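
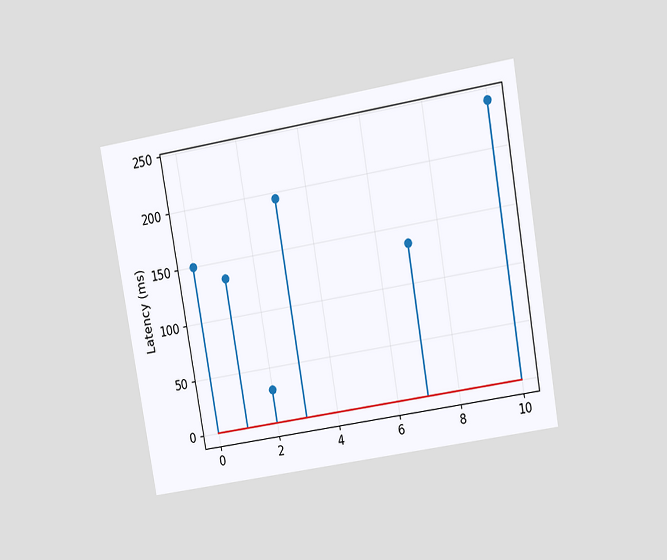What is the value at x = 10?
240ms

The chart is tilted about 10° counter-clockwise and viewed at a slight angle. The stem at x=10 reaches 240ms.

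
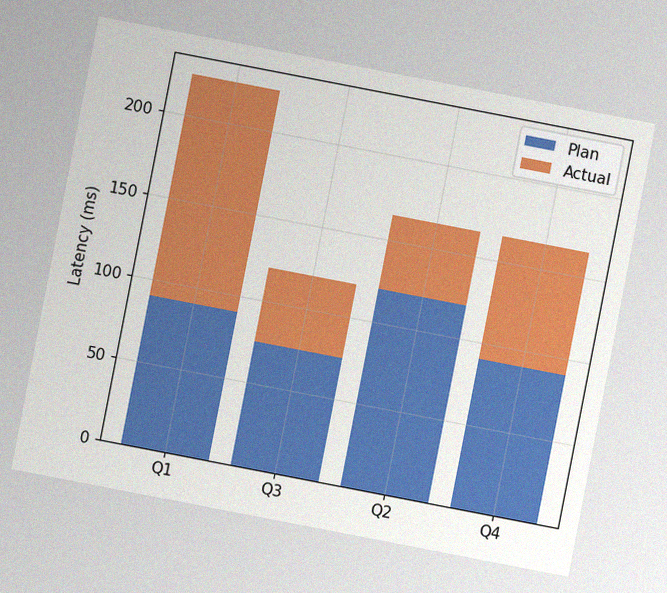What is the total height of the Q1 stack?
225ms

The chart is tilted about 11° clockwise, with some photo noise. The Q1 stack's top reaches 225ms on the y-axis.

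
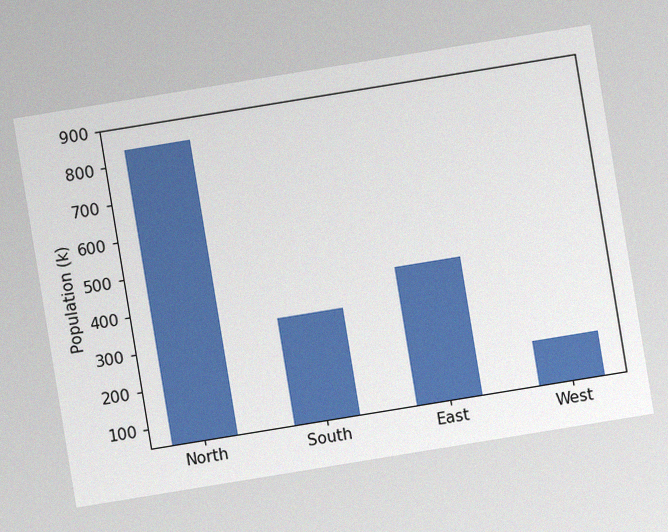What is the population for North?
840k

The chart is tilted about 9° counter-clockwise, with some photo noise. Reading along the chart's y-axis, the North bar reaches 840k.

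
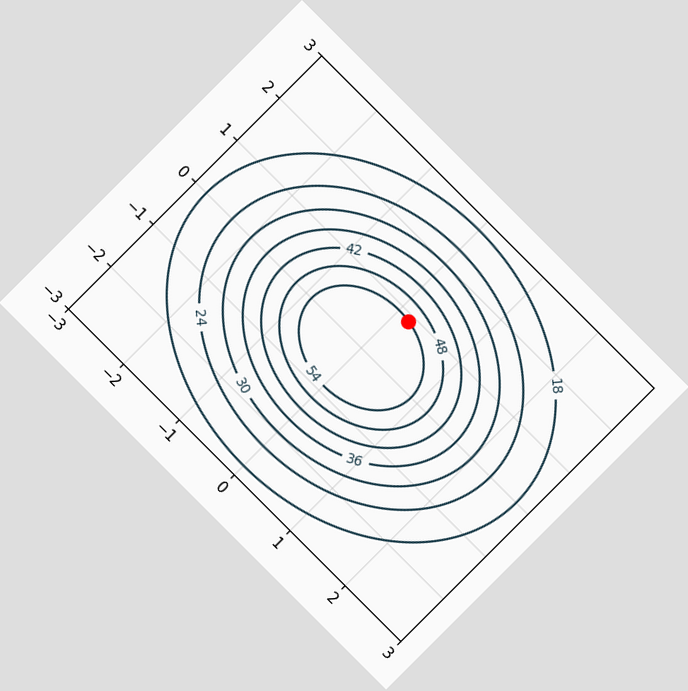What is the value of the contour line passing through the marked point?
The chart is tilted about 45° clockwise. The marked point sits on the contour labelled 54.

54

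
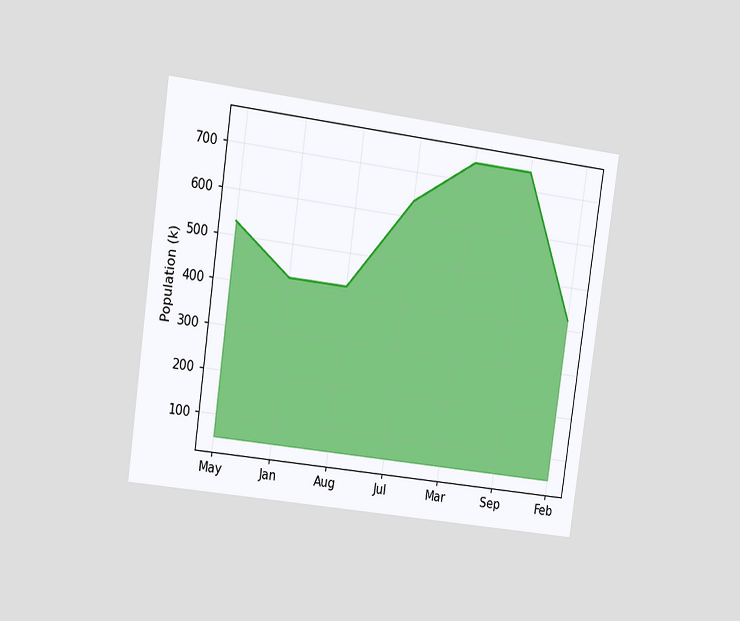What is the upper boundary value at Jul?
636k

The chart is tilted about 8° clockwise and viewed slightly from the left. At Jul the upper boundary is at 636k.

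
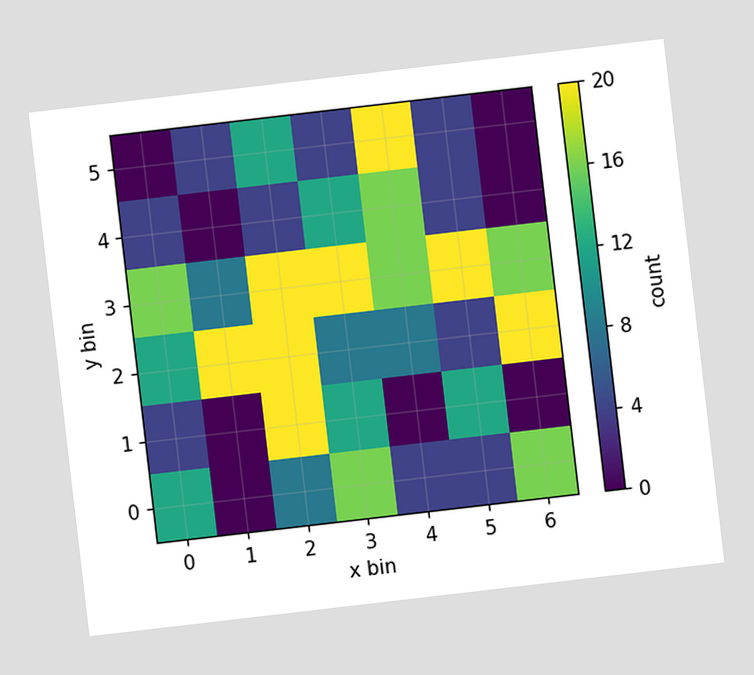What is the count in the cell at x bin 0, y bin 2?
12

The chart is tilted about 7° counter-clockwise. Matching the cell (0, 2) against the colorbar gives 12.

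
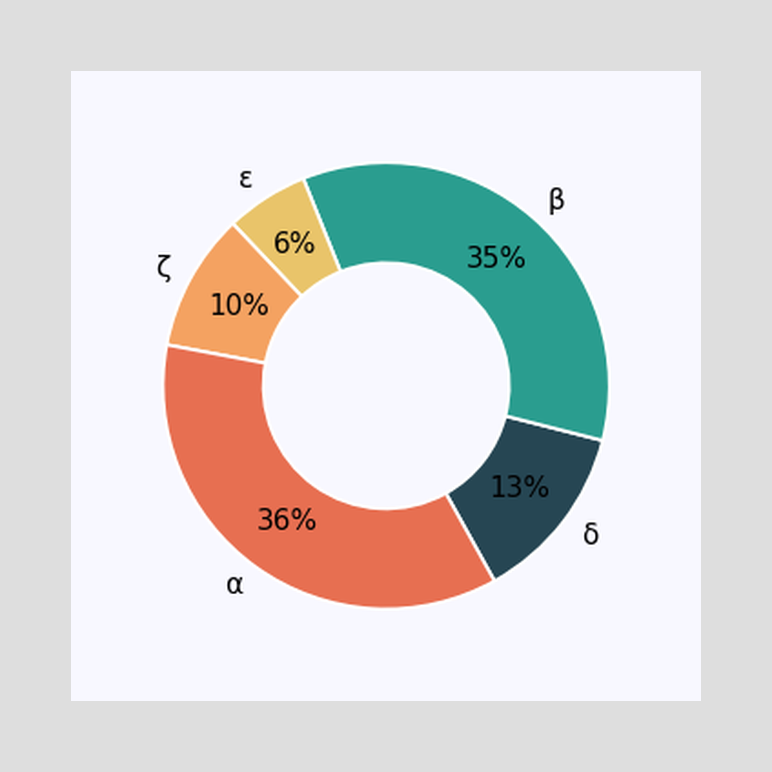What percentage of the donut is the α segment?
The α segment takes up 36% of the ring.

36%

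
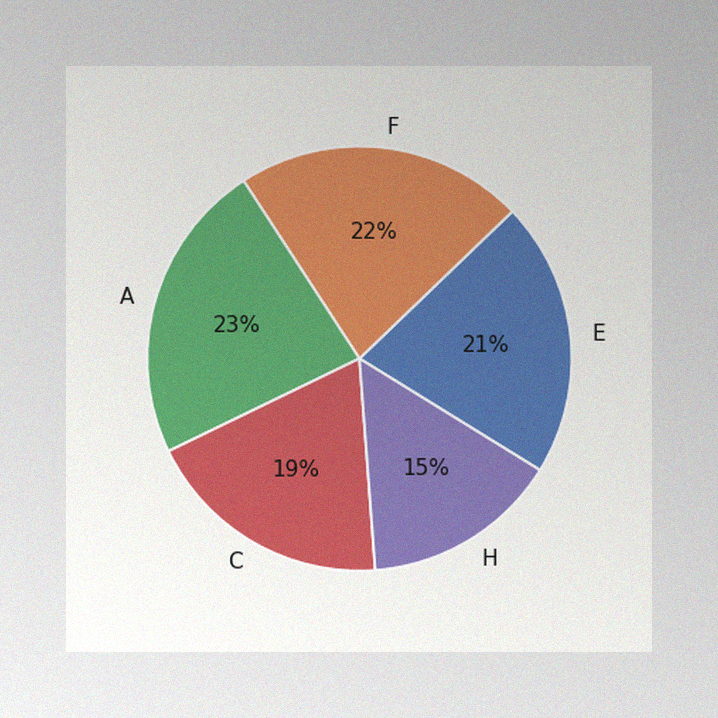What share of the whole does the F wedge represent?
The image has some photo noise and uneven lighting. The F slice takes up 22% of the pie.

22%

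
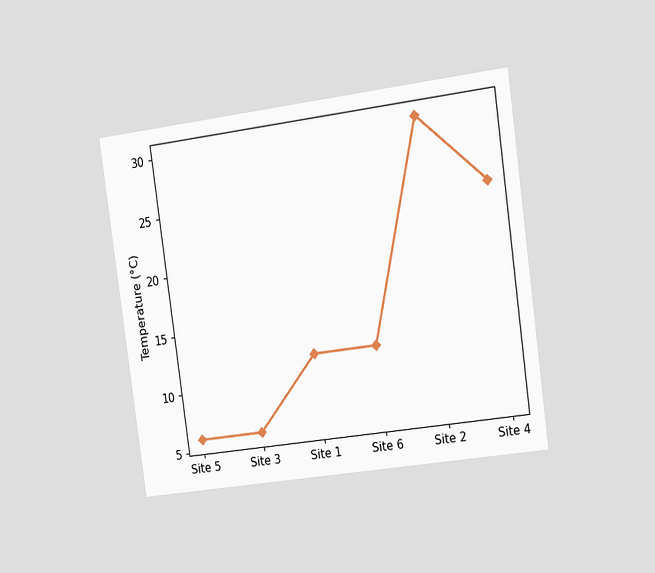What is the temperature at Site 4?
The chart is tilted about 8° counter-clockwise and viewed slightly from the right. At Site 4, the line is at 24°C.

24°C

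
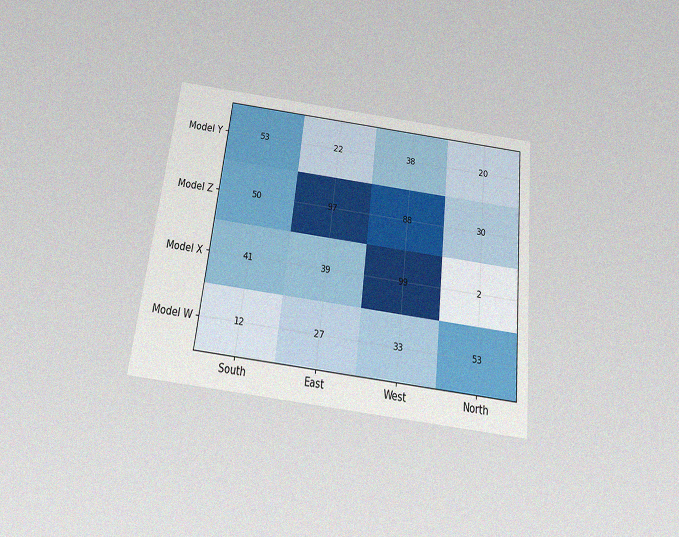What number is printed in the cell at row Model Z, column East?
97

The chart is tilted about 7° clockwise and viewed slightly from below, with some photo noise. The (Model Z, East) cell reads 97.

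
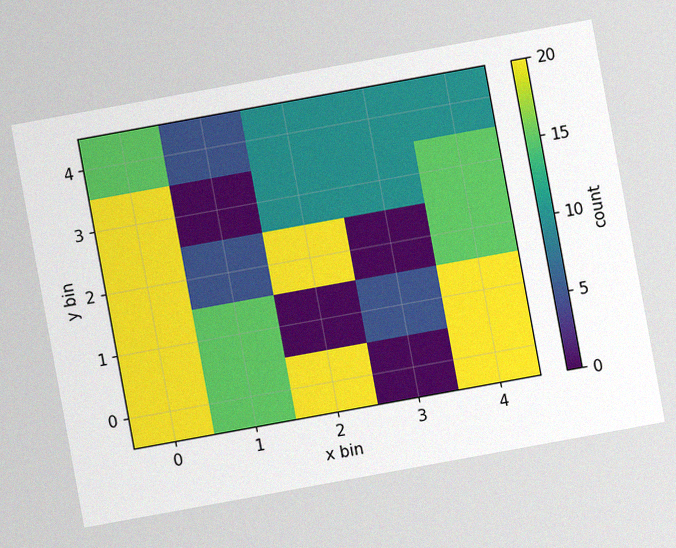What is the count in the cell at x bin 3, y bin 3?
The chart is tilted about 10° counter-clockwise, with some photo noise. Matching the cell (3, 3) against the colorbar gives 10.

10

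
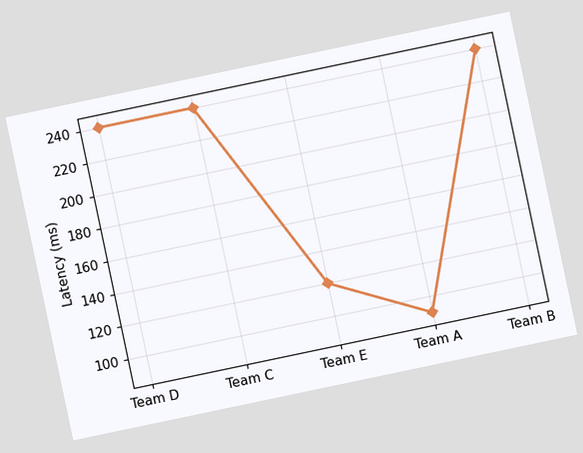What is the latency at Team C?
240ms

The chart is tilted about 12° counter-clockwise. At Team C, the line is at 240ms.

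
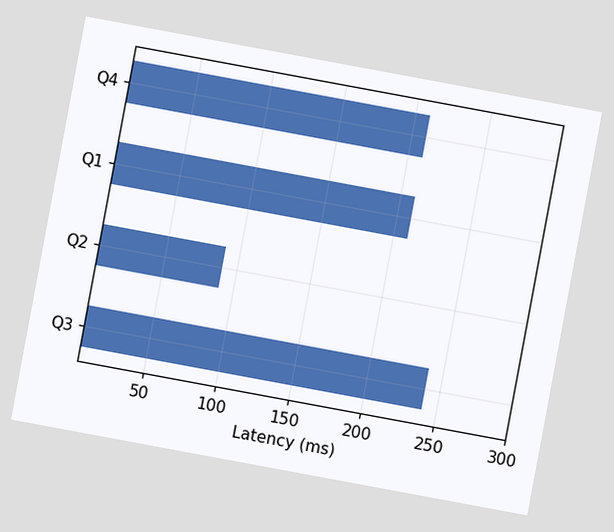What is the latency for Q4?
The chart is tilted about 11° clockwise. Reading along the chart's x-axis, the Q4 bar reaches 210ms.

210ms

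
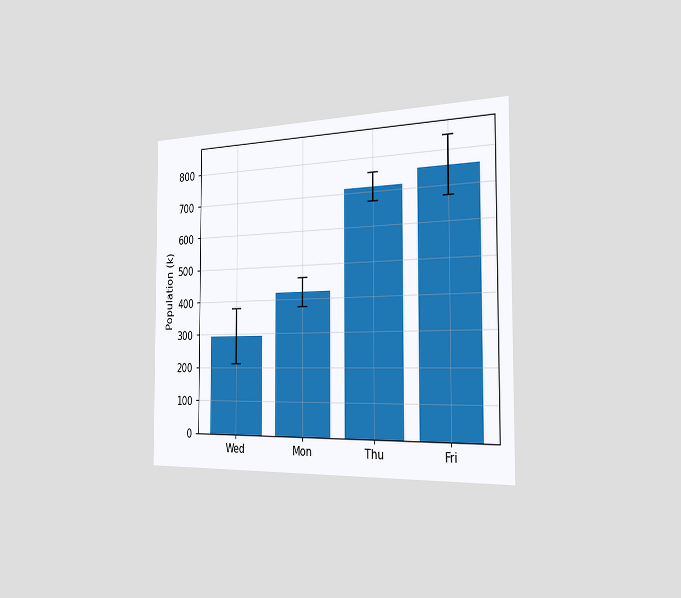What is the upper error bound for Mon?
The chart is viewed slightly from the right. The Mon bar's upper whisker reaches 462k.

462k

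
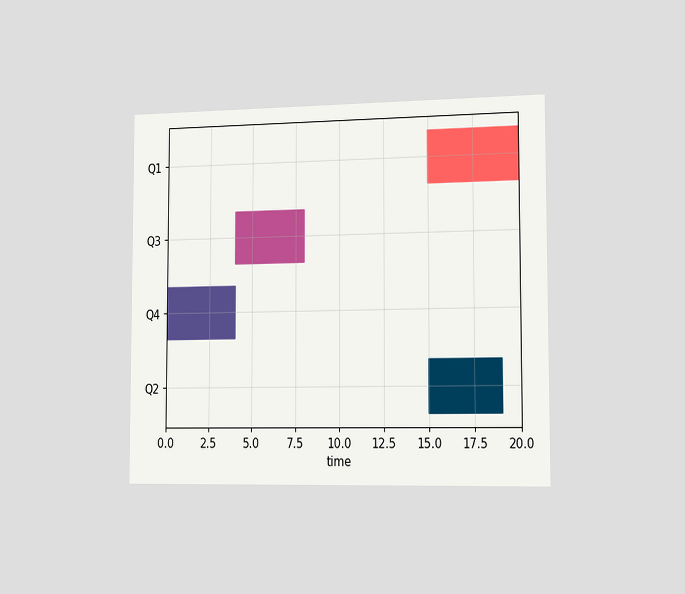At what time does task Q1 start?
15

The chart is viewed slightly from the right. The Q1 bar begins at t=15.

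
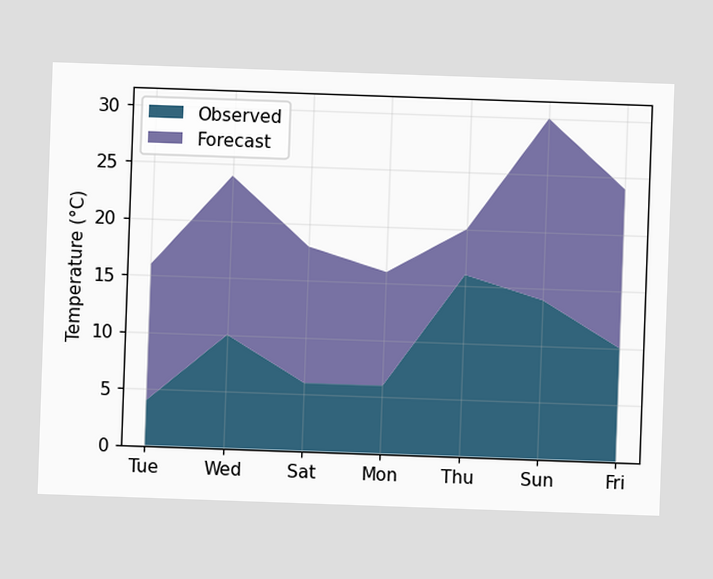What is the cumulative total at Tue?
16°C

The chart is tilted about 2° clockwise. The stacked total at Tue reaches 16°C.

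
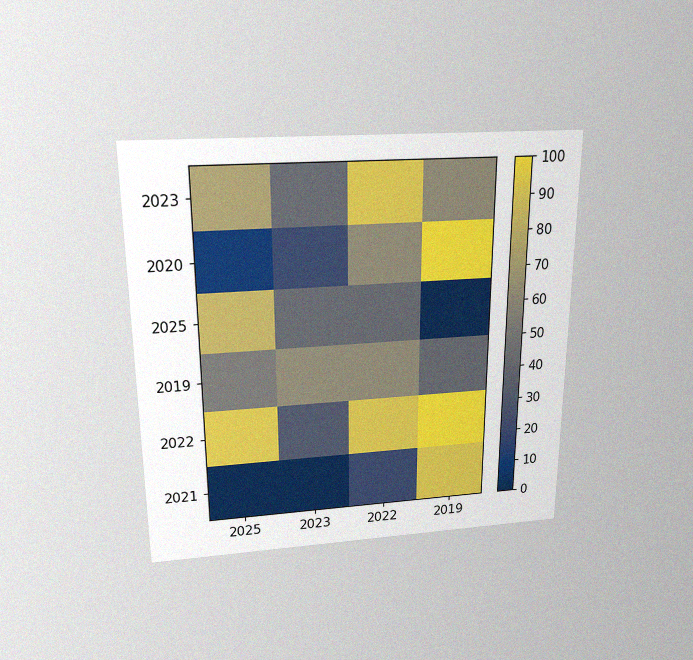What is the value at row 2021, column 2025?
0

The chart is viewed slightly from above, with some photo noise. Matching cell (2021, 2025) against the colorbar gives 0.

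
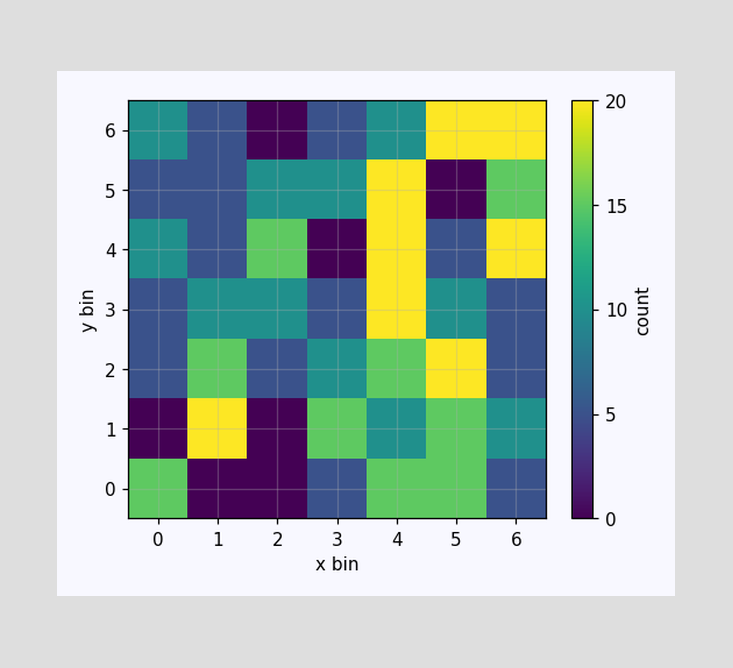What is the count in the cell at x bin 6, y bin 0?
Matching the cell (6, 0) against the colorbar gives 5.

5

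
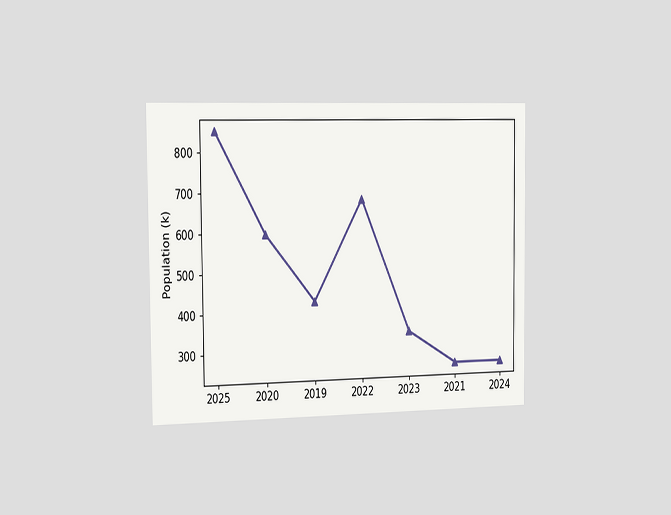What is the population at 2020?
The chart is viewed slightly from the left. At 2020, the line is at 595k.

595k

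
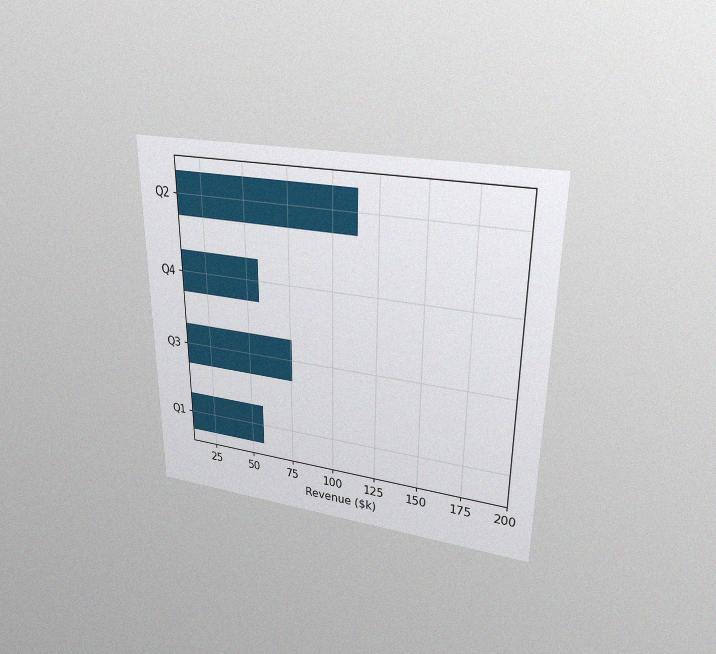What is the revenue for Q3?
$76k

The chart is viewed slightly from above, with some photo noise. Reading along the chart's x-axis, the Q3 bar reaches $76k.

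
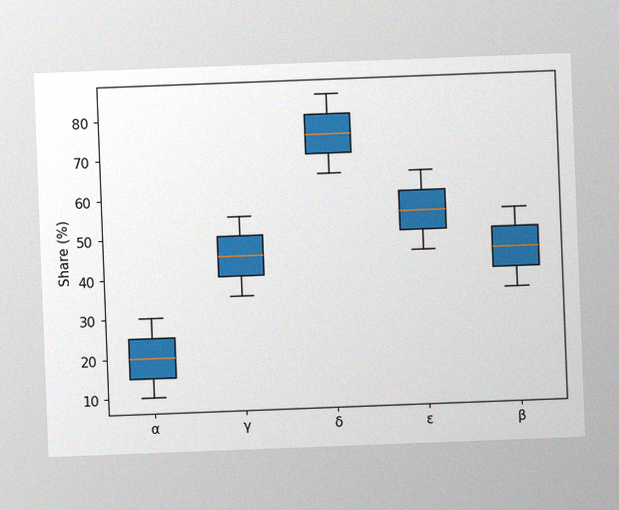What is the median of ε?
The chart is tilted about 2° counter-clockwise, with some photo noise. The median line in the ε box sits at 55%.

55%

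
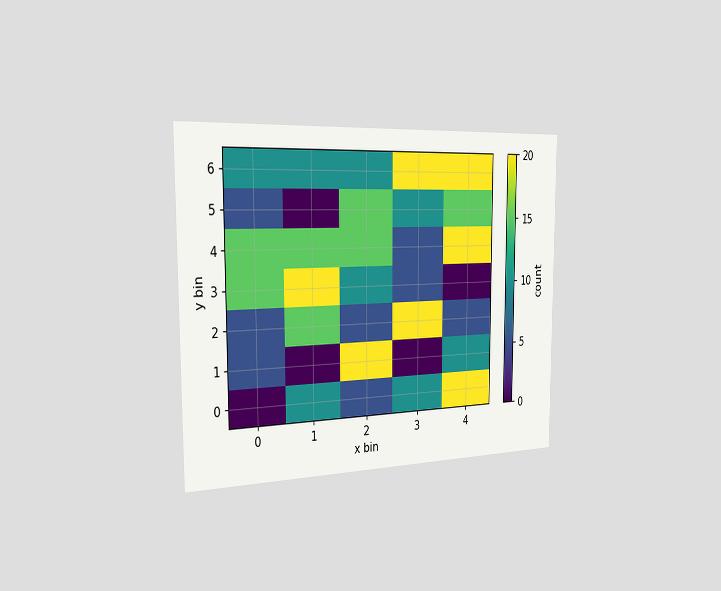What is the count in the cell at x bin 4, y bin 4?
The chart is viewed slightly from the left. Matching the cell (4, 4) against the colorbar gives 20.

20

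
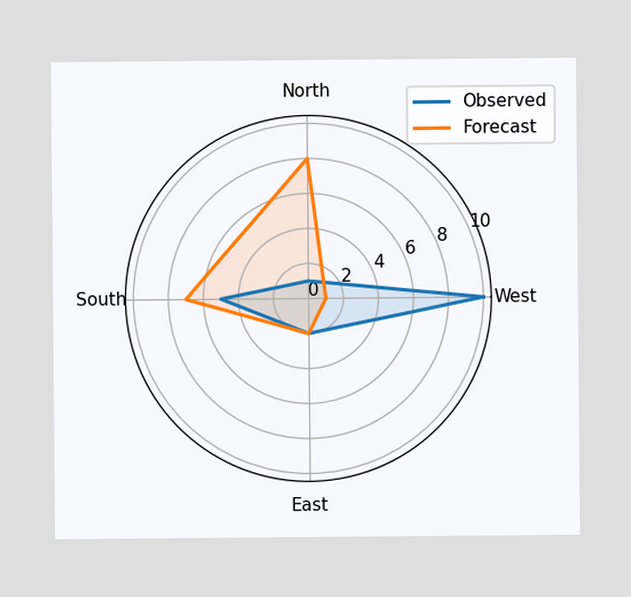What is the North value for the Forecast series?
On the North axis, Forecast reaches 8.

8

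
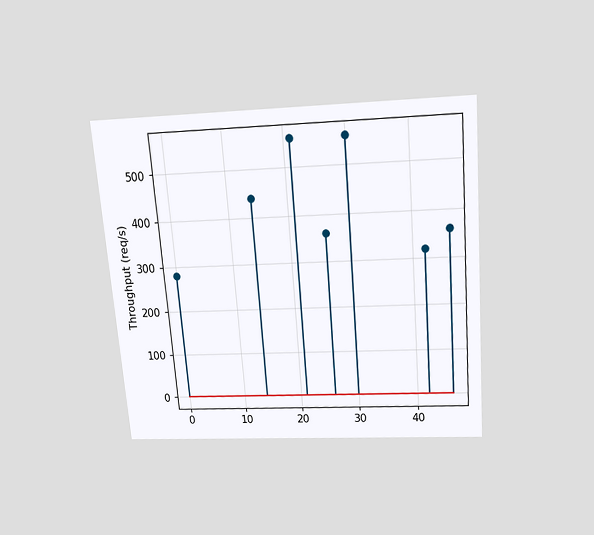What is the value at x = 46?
360req/s

The chart is tilted about 5° counter-clockwise and viewed slightly from above. The stem at x=46 reaches 360req/s.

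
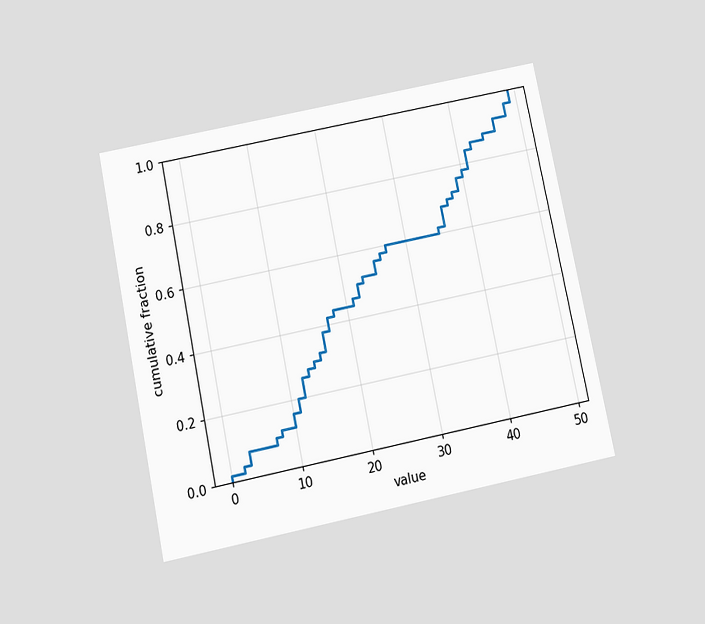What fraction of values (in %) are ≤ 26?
58%

The chart is tilted about 12° counter-clockwise and viewed slightly from below. At x=26 the ECDF step is at 58%.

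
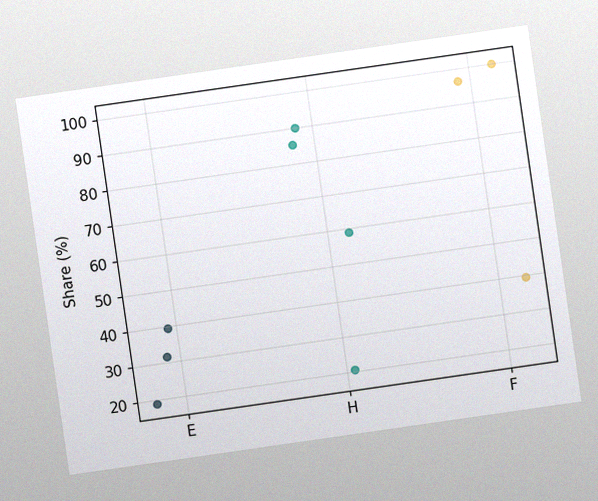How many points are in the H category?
4

The chart is tilted about 8° counter-clockwise, with some photo noise. Counting the markers in the H column gives 4.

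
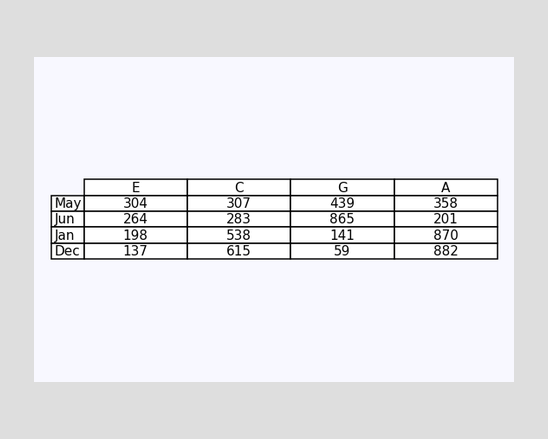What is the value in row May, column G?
The (May, G) cell reads 439.

439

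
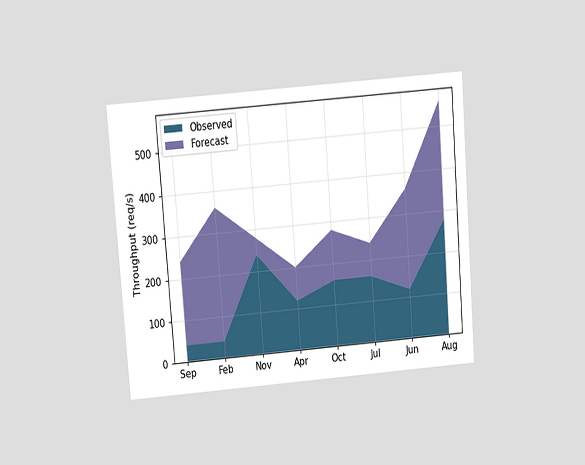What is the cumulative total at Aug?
The chart is tilted about 4° counter-clockwise and viewed at a slight angle. The stacked total at Aug reaches 560req/s.

560req/s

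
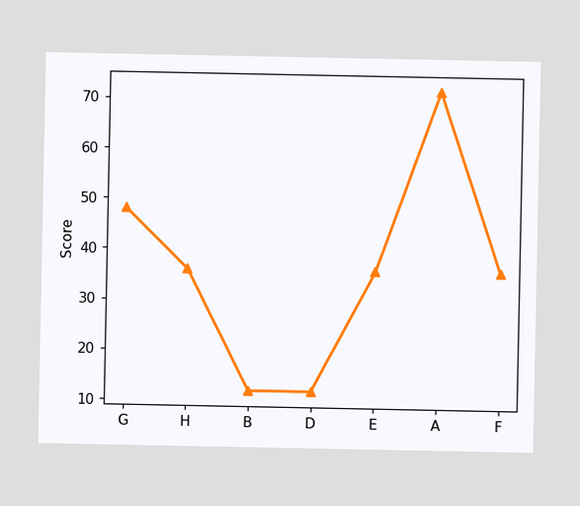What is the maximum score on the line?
72

The highest point is at A, and reading across to the y-axis gives 72.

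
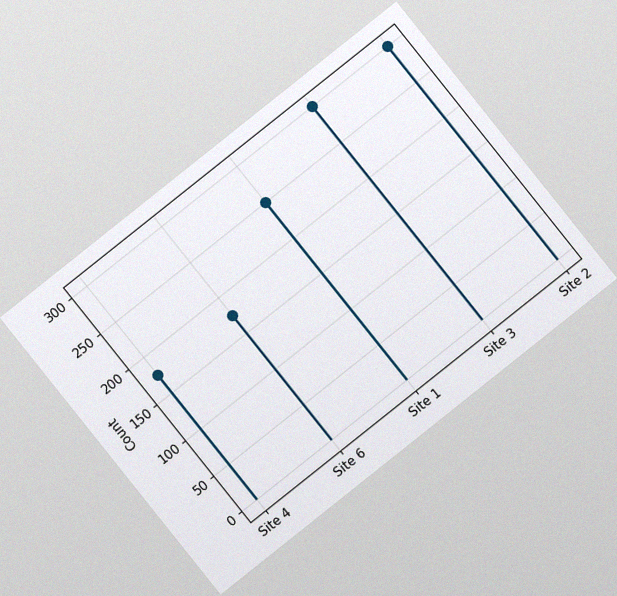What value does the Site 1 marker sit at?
250

The chart is tilted about 39° counter-clockwise, with some photo noise. The Site 1 marker sits at 250.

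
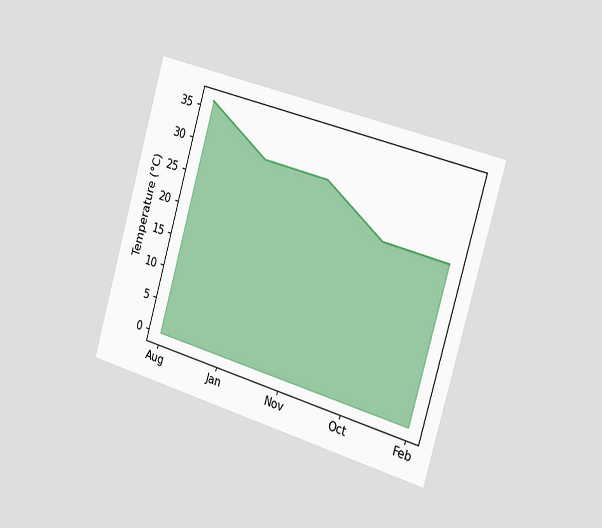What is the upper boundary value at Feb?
24°C

The chart is tilted about 16° clockwise and viewed slightly from the right. At Feb the upper boundary is at 24°C.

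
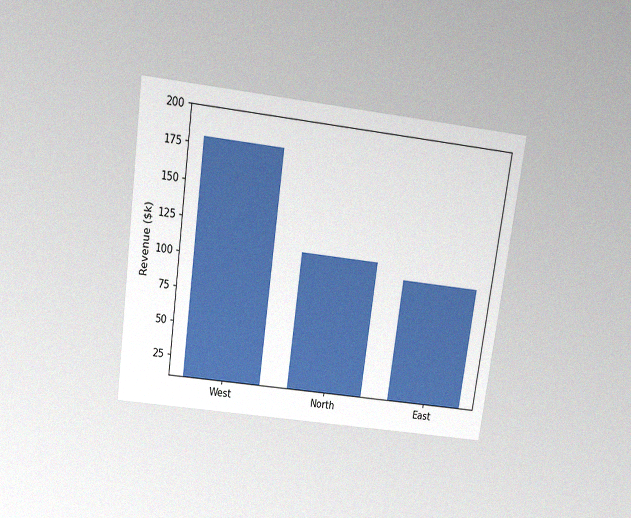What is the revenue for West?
$180k

The chart is tilted about 8° clockwise and viewed slightly from above, with some photo noise. Reading along the chart's y-axis, the West bar reaches $180k.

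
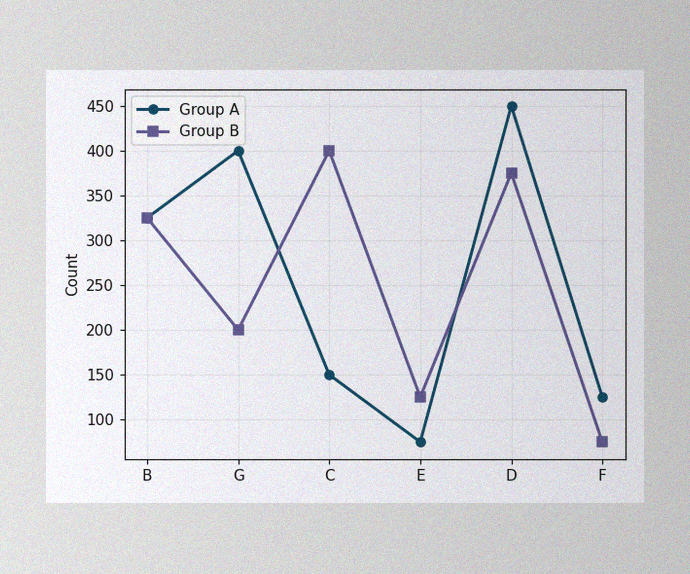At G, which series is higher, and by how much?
The image has some photo noise and uneven lighting. At G, Group A sits above the other line by 200.

Group A, by 200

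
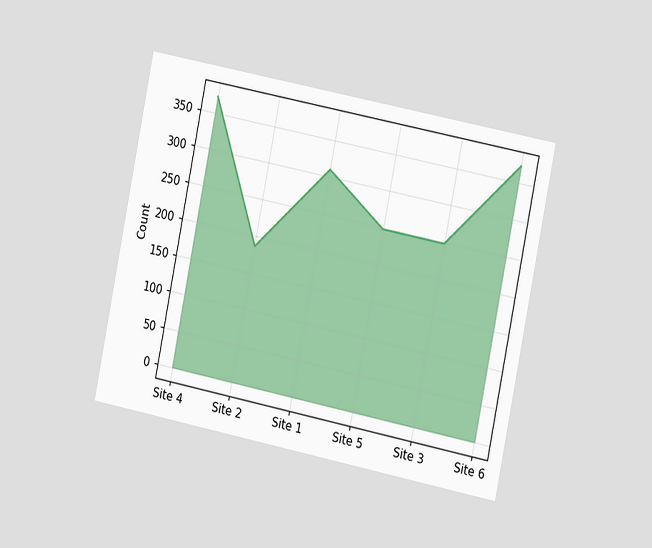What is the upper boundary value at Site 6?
The chart is tilted about 11° clockwise and viewed slightly from the right. At Site 6 the upper boundary is at 372.

372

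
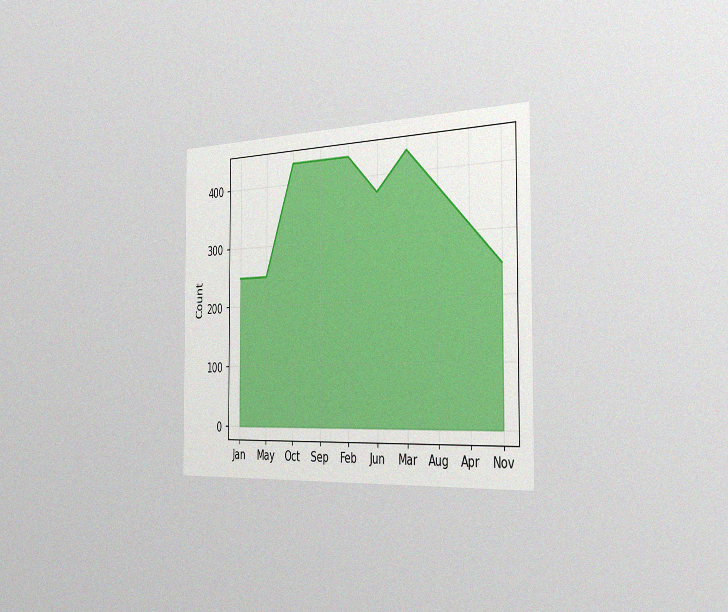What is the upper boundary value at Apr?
The chart is viewed slightly from the right, with some photo noise. At Apr the upper boundary is at 310.

310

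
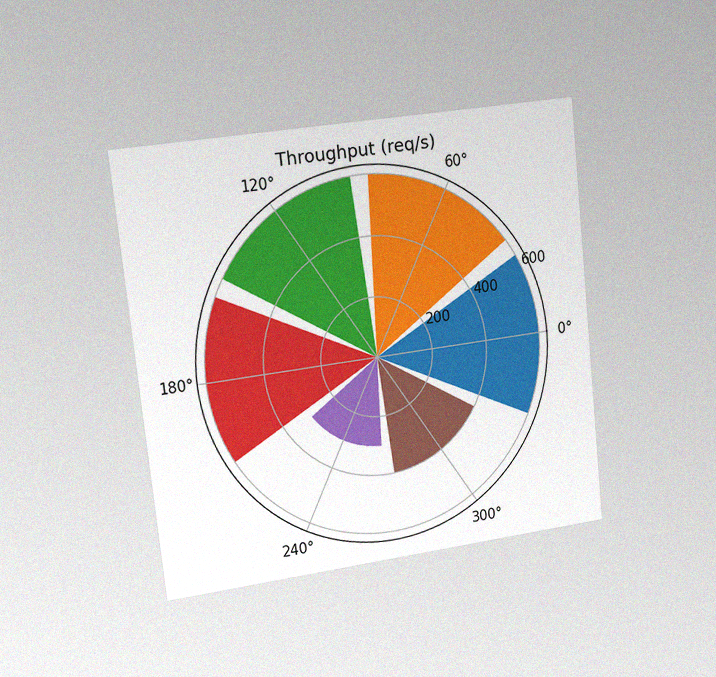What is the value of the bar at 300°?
The chart is tilted about 6° counter-clockwise and viewed slightly from the left, with some photo noise. The bar at 300° reaches 400req/s on the radial axis.

400req/s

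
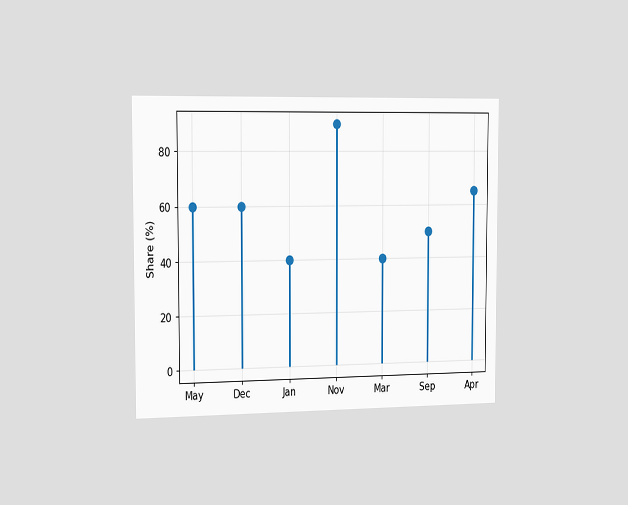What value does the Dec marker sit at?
60%

The chart is viewed slightly from the left. The Dec marker sits at 60%.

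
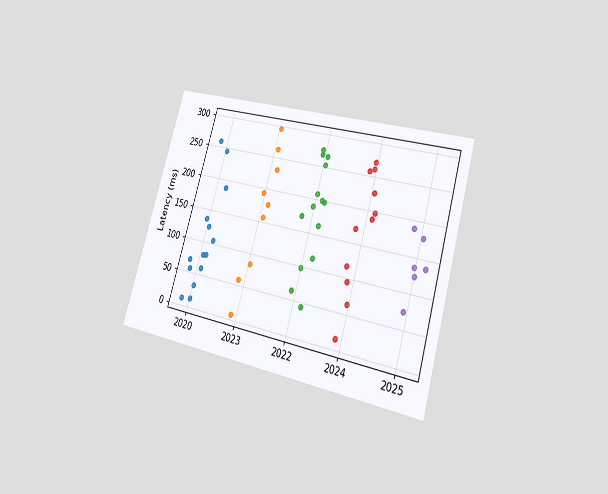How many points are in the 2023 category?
The chart is tilted about 16° clockwise and viewed slightly from the right. Counting the markers in the 2023 column gives 9.

9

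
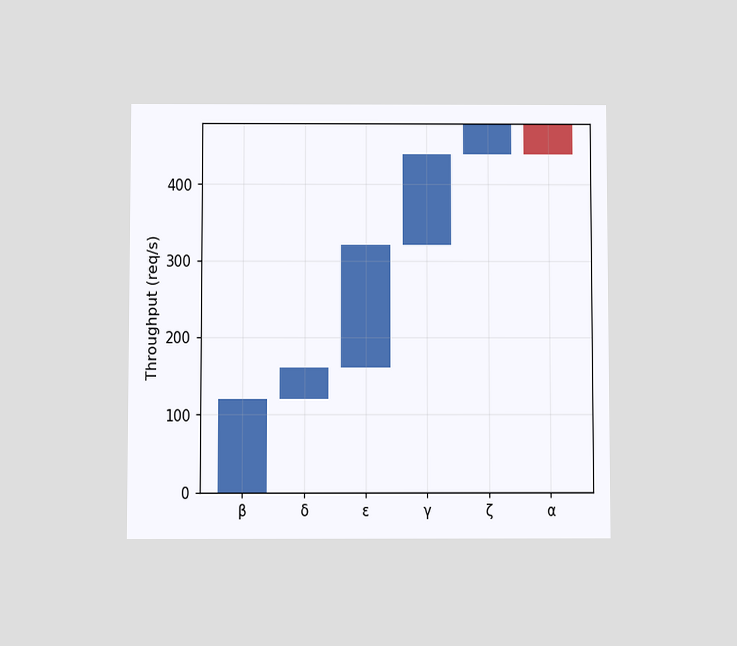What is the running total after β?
The chart is viewed at a slight angle. After β the running total reaches 120req/s.

120req/s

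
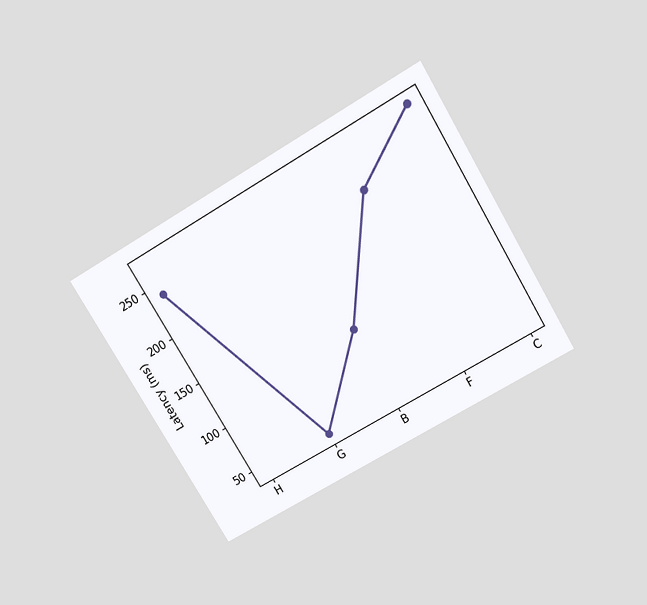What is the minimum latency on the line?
45ms

The chart is tilted about 31° counter-clockwise and viewed slightly from above. The lowest point is at G, and reading across to the y-axis gives 45ms.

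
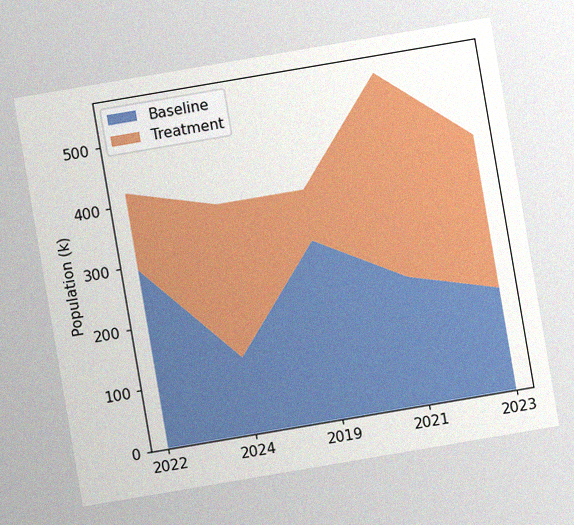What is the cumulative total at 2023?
The chart is tilted about 10° counter-clockwise, with some photo noise. The stacked total at 2023 reaches 420k.

420k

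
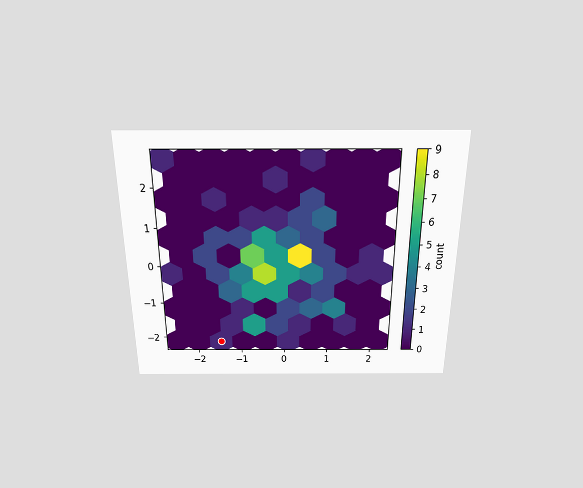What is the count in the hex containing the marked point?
The chart is viewed slightly from above. The marked hex reads 1 on the colorbar.

1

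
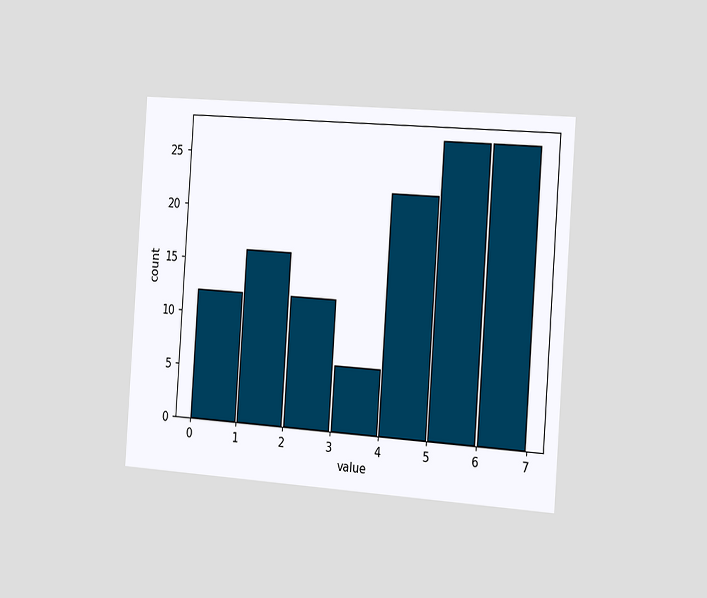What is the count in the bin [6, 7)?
27

The chart is tilted about 4° clockwise and viewed slightly from the right. The [6, 7) bin has height 27.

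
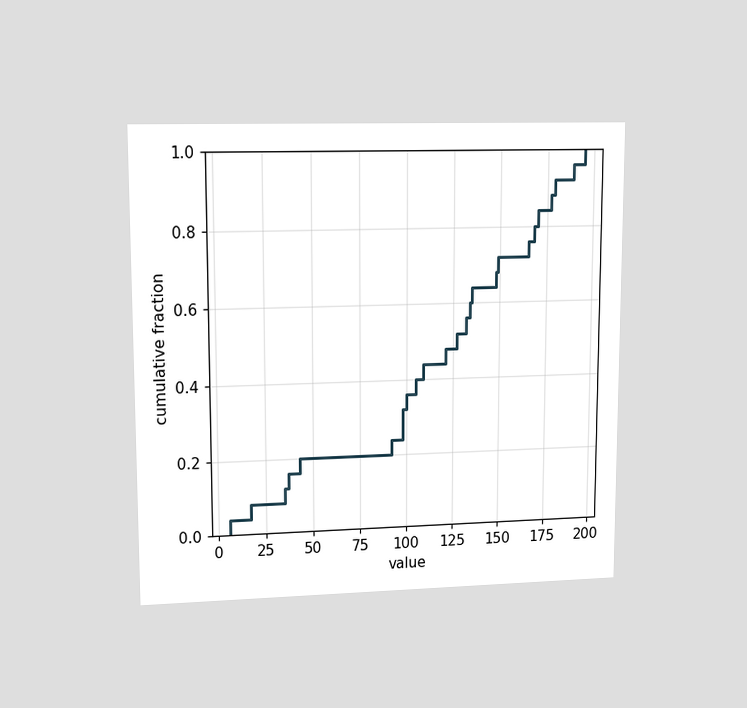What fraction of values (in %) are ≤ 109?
44%

The chart is viewed at a slight angle. At x=109 the ECDF step is at 44%.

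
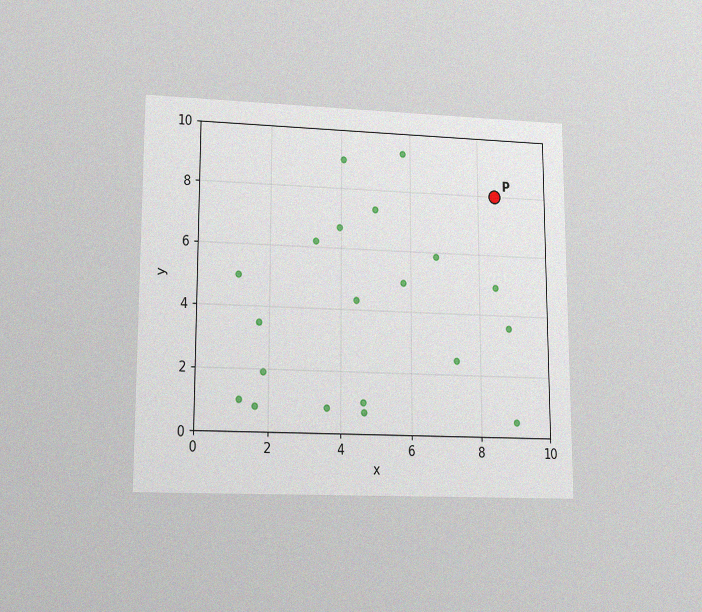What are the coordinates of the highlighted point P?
(8.5, 8)

The chart is viewed at a slight angle, with some photo noise. Following the gridlines from P to each axis, P sits at (8.5, 8).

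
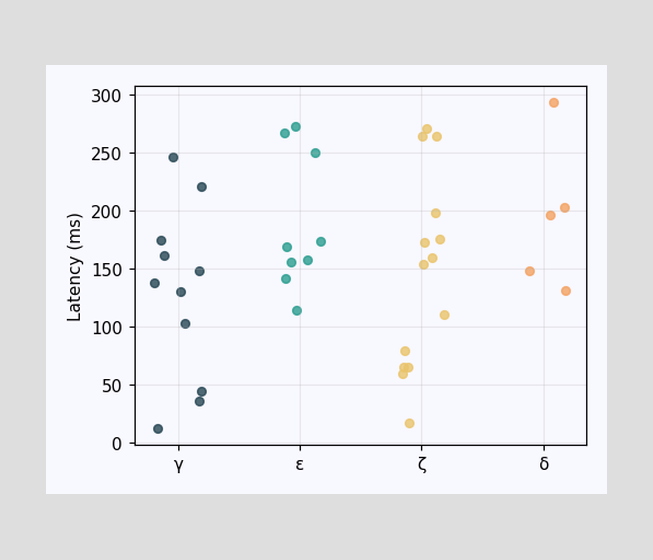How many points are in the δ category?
Counting the markers in the δ column gives 5.

5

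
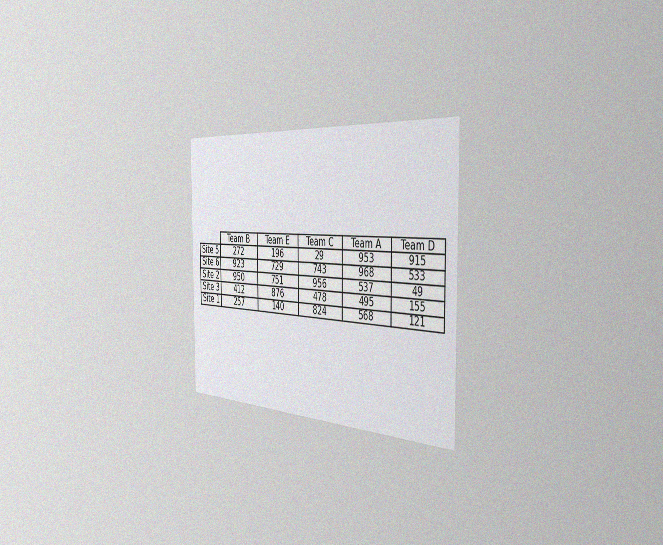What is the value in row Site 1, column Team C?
824

The chart is viewed slightly from the right, with some photo noise. The (Site 1, Team C) cell reads 824.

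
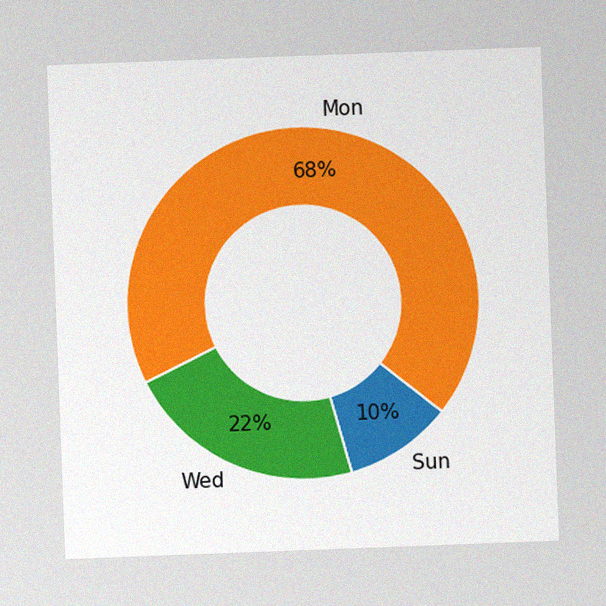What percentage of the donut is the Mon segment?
68%

The chart is tilted about 2° counter-clockwise, with some photo noise. The Mon segment takes up 68% of the ring.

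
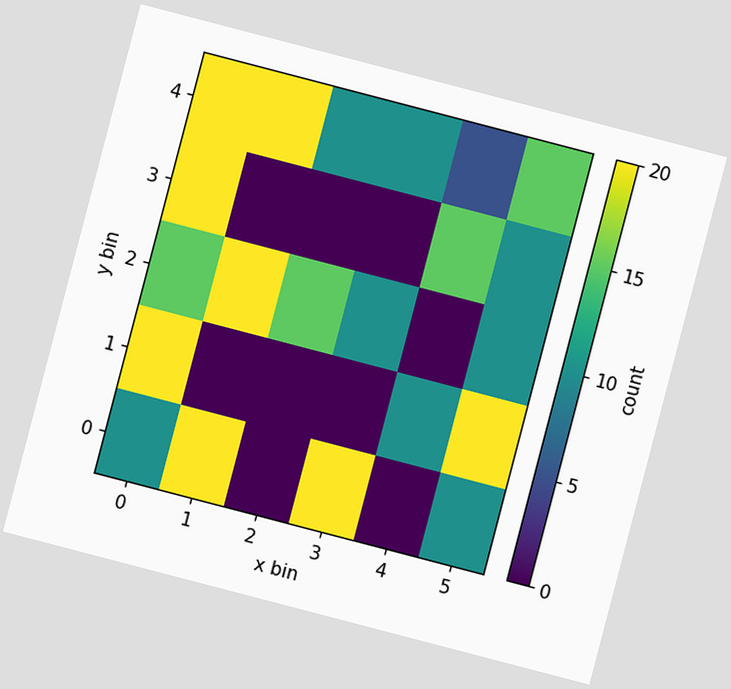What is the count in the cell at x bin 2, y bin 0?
The chart is tilted about 15° clockwise. Matching the cell (2, 0) against the colorbar gives 0.

0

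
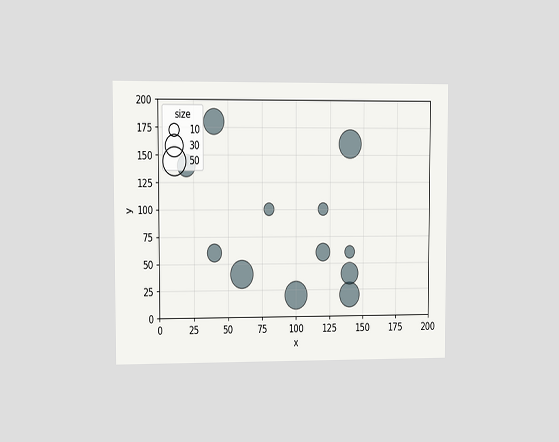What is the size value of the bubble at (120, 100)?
10

The chart is viewed at a slight angle. Matching the bubble at (120, 100) against the size legend gives 10.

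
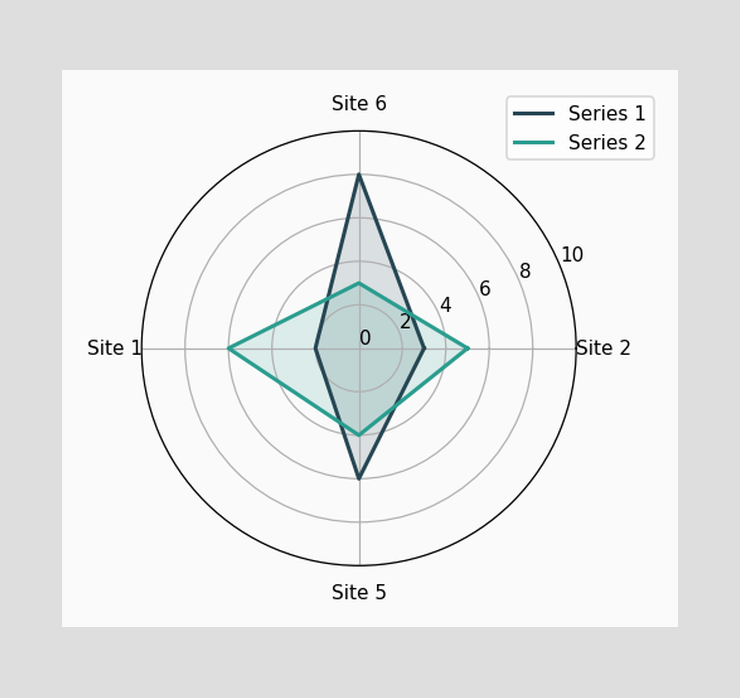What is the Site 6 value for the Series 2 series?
On the Site 6 axis, Series 2 reaches 3.

3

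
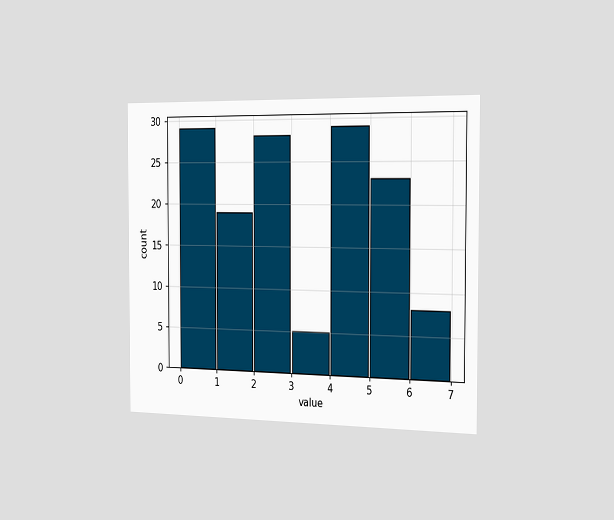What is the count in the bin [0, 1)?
The chart is viewed slightly from the right. The [0, 1) bin has height 29.

29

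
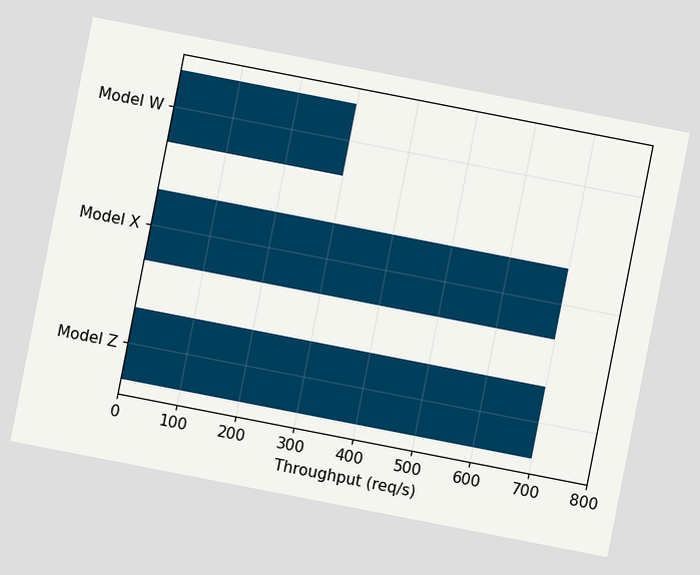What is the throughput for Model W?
300req/s

The chart is tilted about 11° clockwise. Reading along the chart's x-axis, the Model W bar reaches 300req/s.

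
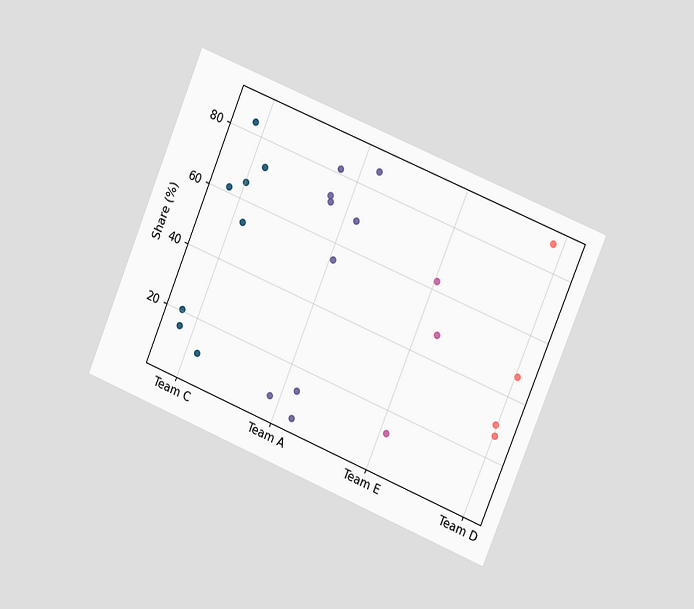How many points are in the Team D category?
The chart is tilted about 22° clockwise and viewed slightly from the right. Counting the markers in the Team D column gives 4.

4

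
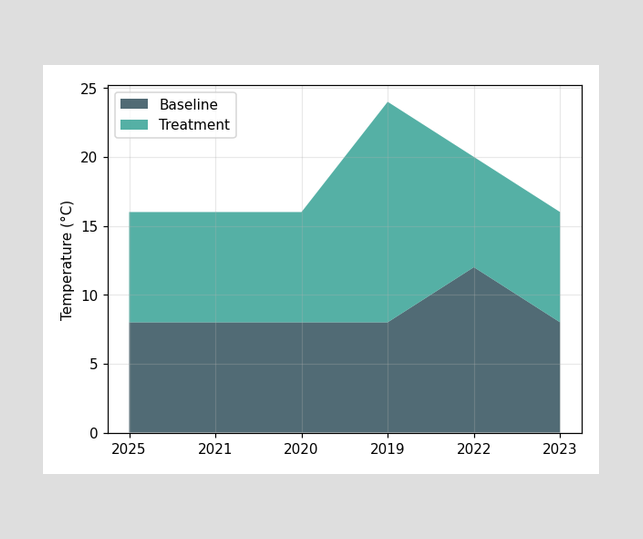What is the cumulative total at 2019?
The stacked total at 2019 reaches 24°C.

24°C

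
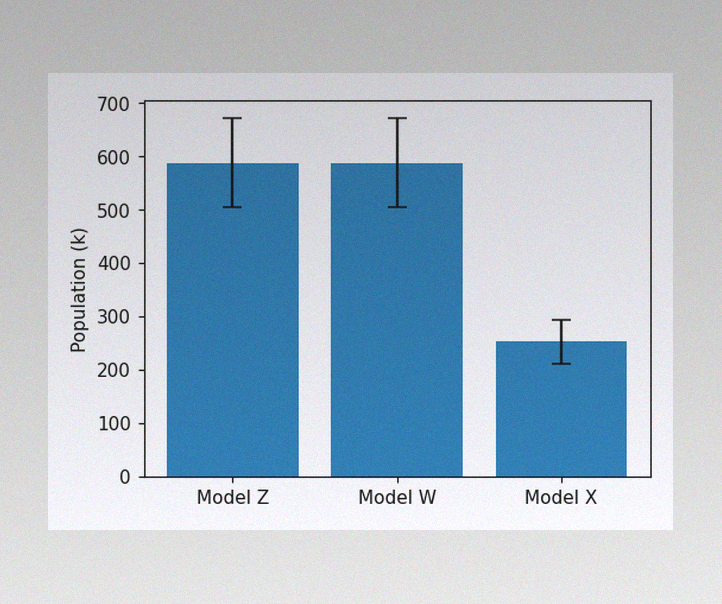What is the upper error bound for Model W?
672k

The image has some photo noise and uneven lighting. The Model W bar's upper whisker reaches 672k.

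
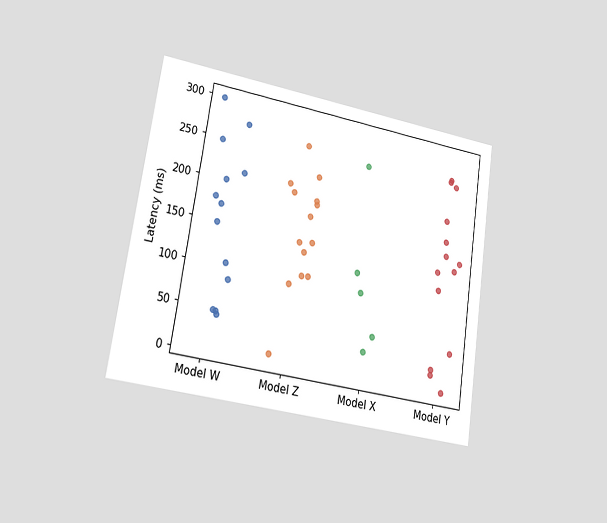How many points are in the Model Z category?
14

The chart is tilted about 9° clockwise and viewed slightly from the left. Counting the markers in the Model Z column gives 14.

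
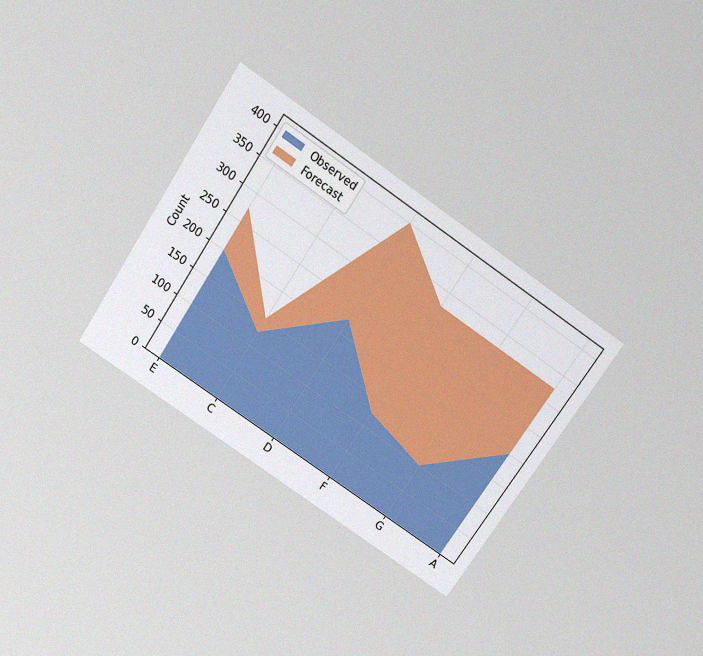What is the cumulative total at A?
The chart is tilted about 34° clockwise and viewed slightly from above, with some photo noise. The stacked total at A reaches 325.

325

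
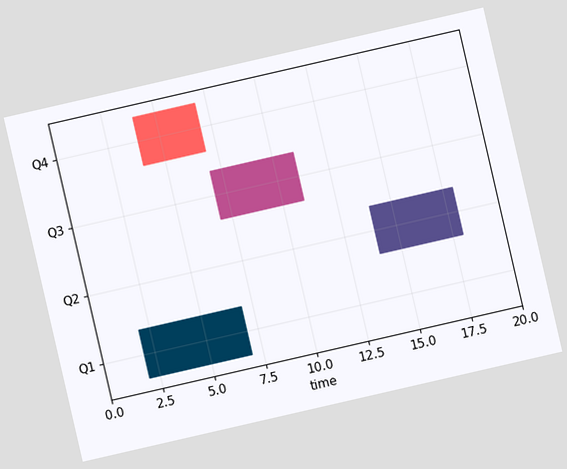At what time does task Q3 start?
7

The chart is tilted about 13° counter-clockwise. The Q3 bar begins at t=7.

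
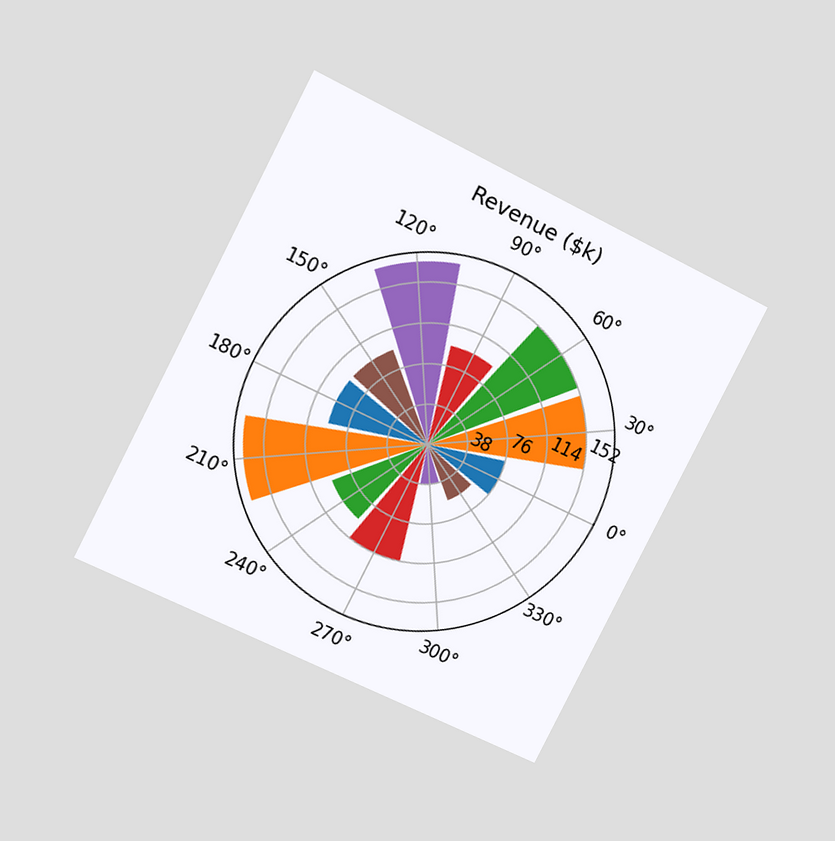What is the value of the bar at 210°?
The chart is tilted about 27° clockwise and viewed at a slight angle. The bar at 210° reaches $171k on the radial axis.

$171k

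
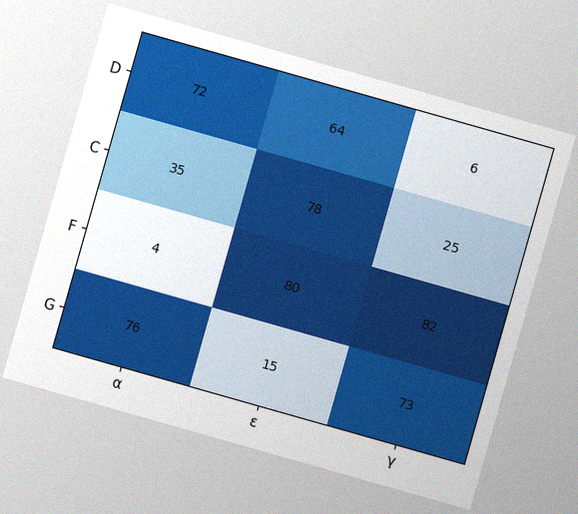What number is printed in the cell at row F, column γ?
The chart is tilted about 16° clockwise, with some photo noise. The (F, γ) cell reads 82.

82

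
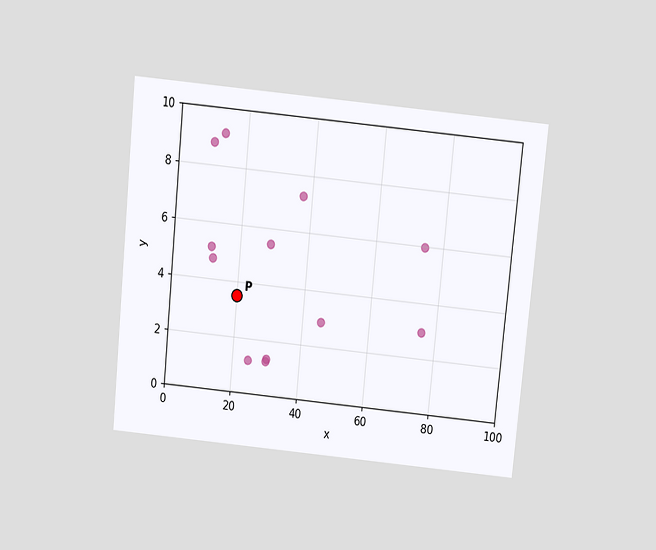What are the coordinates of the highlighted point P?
(20, 3.5)

The chart is tilted about 6° clockwise and viewed slightly from above. Following the gridlines from P to each axis, P sits at (20, 3.5).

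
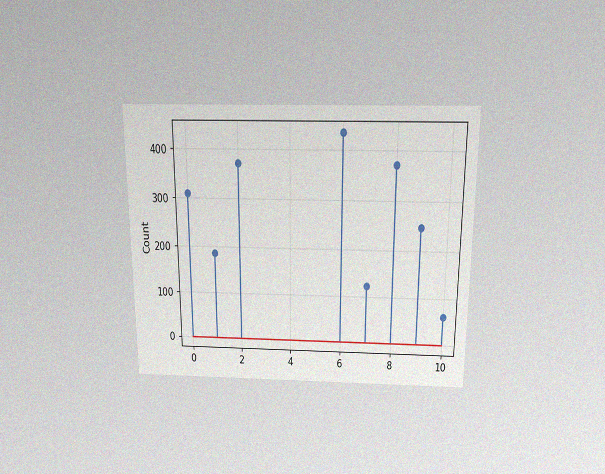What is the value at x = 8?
372

The chart is viewed slightly from above, with some photo noise. The stem at x=8 reaches 372.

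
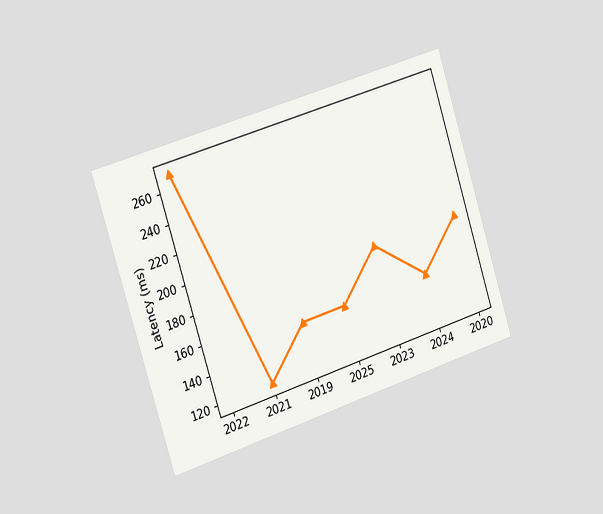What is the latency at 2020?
The chart is tilted about 18° counter-clockwise and viewed slightly from the left. At 2020, the line is at 180ms.

180ms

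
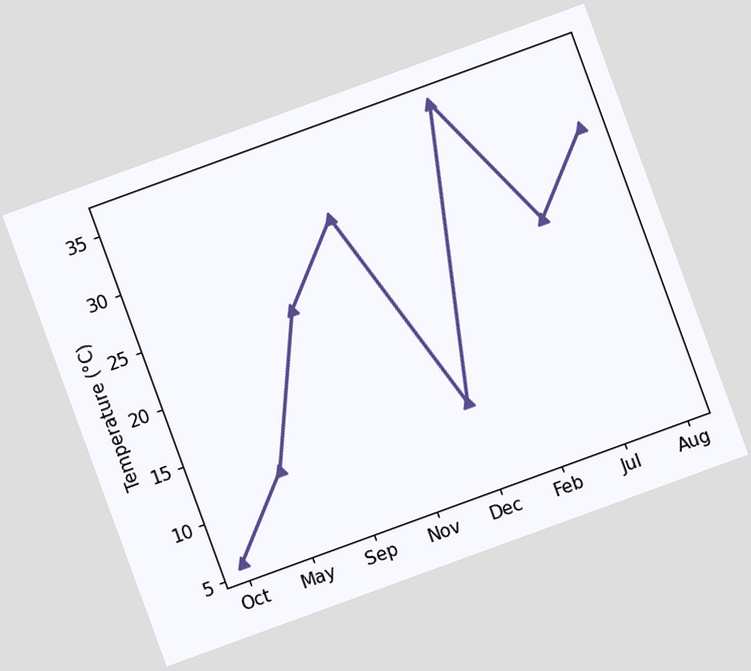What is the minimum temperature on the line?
6°C

The chart is tilted about 20° counter-clockwise. The lowest point is at Oct, and reading across to the y-axis gives 6°C.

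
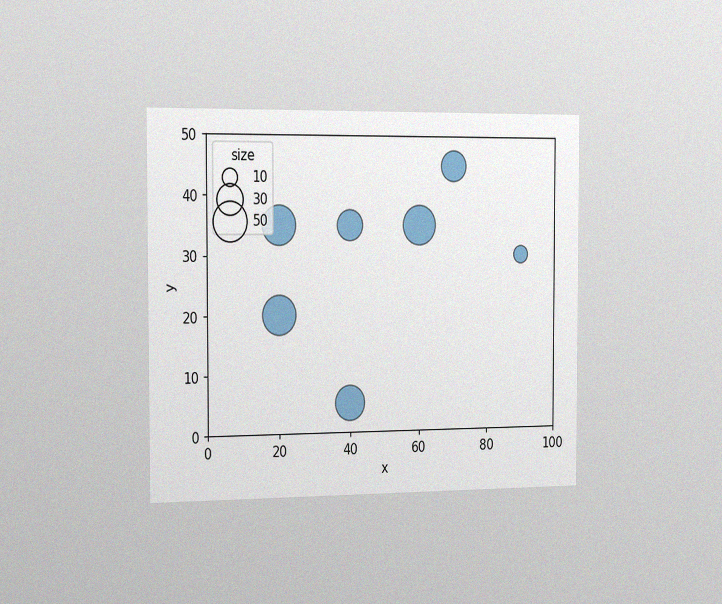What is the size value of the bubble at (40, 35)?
30

The chart is viewed slightly from the left, with some photo noise. Matching the bubble at (40, 35) against the size legend gives 30.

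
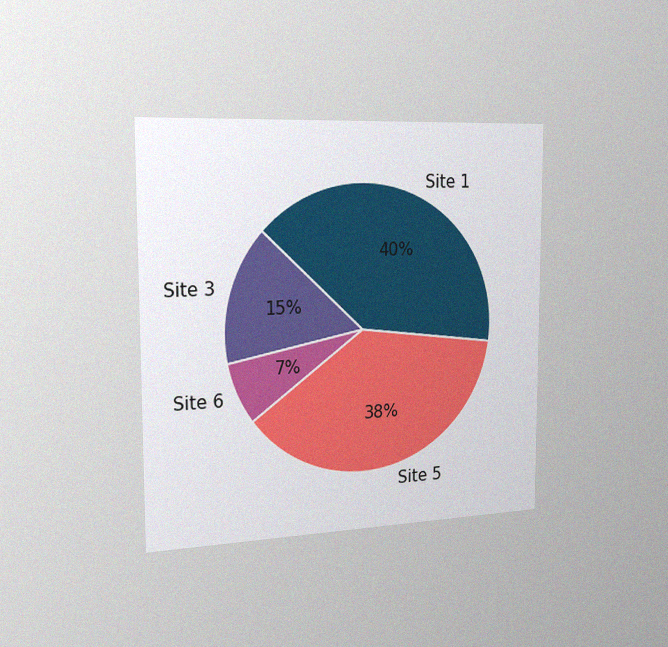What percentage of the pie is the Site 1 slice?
The chart is viewed slightly from the left, with some photo noise. The Site 1 slice takes up 40% of the pie.

40%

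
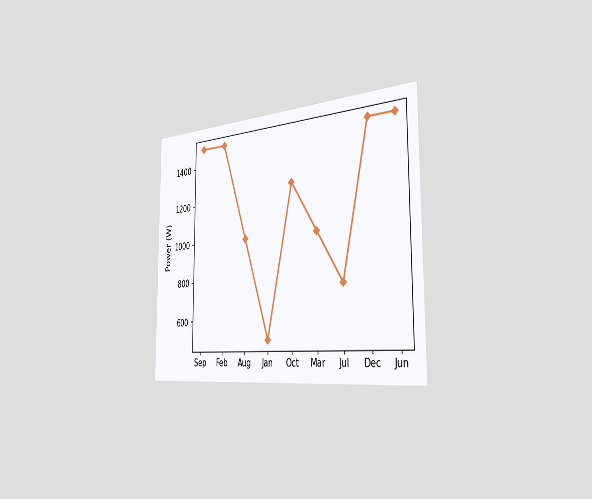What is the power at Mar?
The chart is viewed slightly from the right. At Mar, the line is at 1000W.

1000W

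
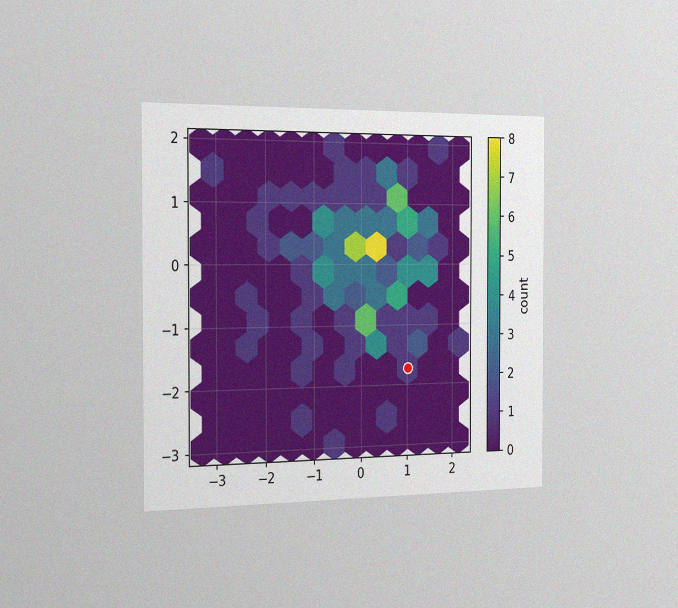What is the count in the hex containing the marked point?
The chart is viewed slightly from the left, with some photo noise. The marked hex reads 1 on the colorbar.

1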